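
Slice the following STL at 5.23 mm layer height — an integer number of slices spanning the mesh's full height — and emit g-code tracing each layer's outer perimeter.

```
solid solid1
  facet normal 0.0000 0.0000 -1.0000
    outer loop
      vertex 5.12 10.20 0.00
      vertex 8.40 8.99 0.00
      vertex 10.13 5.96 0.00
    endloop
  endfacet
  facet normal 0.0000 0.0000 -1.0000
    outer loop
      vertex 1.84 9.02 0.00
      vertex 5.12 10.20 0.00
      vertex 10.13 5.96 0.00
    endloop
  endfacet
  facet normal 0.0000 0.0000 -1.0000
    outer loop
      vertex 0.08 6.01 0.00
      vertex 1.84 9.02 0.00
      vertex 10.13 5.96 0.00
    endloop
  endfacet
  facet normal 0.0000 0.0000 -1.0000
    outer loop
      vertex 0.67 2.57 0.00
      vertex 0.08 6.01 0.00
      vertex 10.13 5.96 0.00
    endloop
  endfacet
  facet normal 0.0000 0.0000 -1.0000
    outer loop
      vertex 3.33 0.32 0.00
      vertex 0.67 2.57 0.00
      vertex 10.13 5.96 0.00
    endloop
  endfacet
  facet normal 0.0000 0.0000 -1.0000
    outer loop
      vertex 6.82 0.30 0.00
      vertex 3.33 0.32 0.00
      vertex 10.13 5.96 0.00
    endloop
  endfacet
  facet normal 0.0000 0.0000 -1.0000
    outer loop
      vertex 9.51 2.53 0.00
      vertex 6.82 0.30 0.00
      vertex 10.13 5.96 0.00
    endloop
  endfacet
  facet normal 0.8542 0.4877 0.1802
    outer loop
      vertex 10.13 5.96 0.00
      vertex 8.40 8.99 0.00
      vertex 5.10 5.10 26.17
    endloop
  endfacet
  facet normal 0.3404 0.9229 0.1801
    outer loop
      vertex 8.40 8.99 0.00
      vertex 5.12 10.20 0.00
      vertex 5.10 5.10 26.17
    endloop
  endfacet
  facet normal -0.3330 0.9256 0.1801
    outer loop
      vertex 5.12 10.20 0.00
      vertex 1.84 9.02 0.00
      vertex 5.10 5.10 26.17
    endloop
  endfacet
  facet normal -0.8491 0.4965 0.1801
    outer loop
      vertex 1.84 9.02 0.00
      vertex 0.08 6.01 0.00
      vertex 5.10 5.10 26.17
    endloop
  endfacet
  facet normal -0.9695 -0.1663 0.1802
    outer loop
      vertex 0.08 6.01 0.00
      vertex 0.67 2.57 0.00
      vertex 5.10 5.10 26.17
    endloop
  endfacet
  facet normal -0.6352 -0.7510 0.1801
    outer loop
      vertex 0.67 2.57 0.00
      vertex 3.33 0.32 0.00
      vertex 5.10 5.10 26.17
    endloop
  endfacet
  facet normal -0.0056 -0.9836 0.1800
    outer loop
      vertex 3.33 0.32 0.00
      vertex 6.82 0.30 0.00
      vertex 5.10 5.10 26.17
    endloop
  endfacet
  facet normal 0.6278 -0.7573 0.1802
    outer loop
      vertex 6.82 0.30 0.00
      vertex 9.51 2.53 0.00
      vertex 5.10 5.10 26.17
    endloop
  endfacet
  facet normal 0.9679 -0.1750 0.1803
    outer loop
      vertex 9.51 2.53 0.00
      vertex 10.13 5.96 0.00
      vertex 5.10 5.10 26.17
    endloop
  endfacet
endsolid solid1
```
; perimeter-only toolpath
G21 ; units = mm
G90 ; absolute positioning
G28 ; home
; layer 1
G0 Z5.23
G0 X9.12 Y5.79
G1 X7.74 Y8.21
G1 X5.12 Y9.18
G1 X2.49 Y8.24
G1 X1.08 Y5.83
G1 X1.56 Y3.08
G1 X3.68 Y1.28
G1 X6.48 Y1.26
G1 X8.63 Y3.04
G1 X9.12 Y5.79
; layer 2
G0 Z10.47
G0 X8.12 Y5.62
G1 X7.08 Y7.43
G1 X5.11 Y8.16
G1 X3.14 Y7.45
G1 X2.09 Y5.65
G1 X2.44 Y3.58
G1 X4.04 Y2.23
G1 X6.13 Y2.22
G1 X7.75 Y3.56
G1 X8.12 Y5.62
; layer 3
G0 Z15.70
G0 X7.11 Y5.44
G1 X6.42 Y6.66
G1 X5.11 Y7.14
G1 X3.80 Y6.67
G1 X3.09 Y5.46
G1 X3.33 Y4.09
G1 X4.39 Y3.19
G1 X5.79 Y3.18
G1 X6.86 Y4.07
G1 X7.11 Y5.44
; layer 4
G0 Z20.94
G0 X6.11 Y5.27
G1 X5.76 Y5.88
G1 X5.10 Y6.12
G1 X4.45 Y5.88
G1 X4.10 Y5.28
G1 X4.21 Y4.59
G1 X4.75 Y4.14
G1 X5.44 Y4.14
G1 X5.98 Y4.59
G1 X6.11 Y5.27
M2 ; end

The solid is a regular 9-sided pyramid, base circumscribed radius ≈ 5.1 mm, apex at z ≈ 26.2 mm. Slicing at Δz = 5.23 mm — 5 equal slices spanning the solid's height, so layer i sits at z = i·h/5 — gives 4 non-empty perimeters. Each is a 9-segment closed polygon; G0 lifts to the layer z and rapids to the start vertex, then G1 traces the edges. The cross-section shrinks linearly with z (the slice at the apex is degenerate and omitted).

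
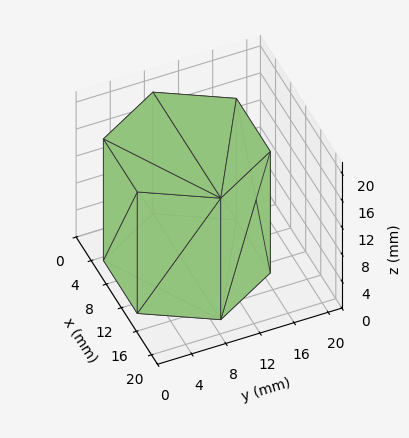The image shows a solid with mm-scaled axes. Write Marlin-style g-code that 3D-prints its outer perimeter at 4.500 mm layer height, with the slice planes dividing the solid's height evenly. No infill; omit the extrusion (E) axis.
Reading the render: the shape is a regular 6-sided prism (a cylinder approximated with 6 flat sides), circumscribed radius ≈ 9 mm, height ≈ 18 mm (dimensions read to the nearest mm from the axis ticks). For the g-code, the solid's height is divided into equal slices at the stated Δz and each level perimeter traced with G1 moves after a G0 lift.

; perimeter-only toolpath
G21 ; units = mm
G90 ; absolute positioning
G28 ; home
; layer 1
G0 Z4.500
G0 X18.000 Y9.000
G1 X13.500 Y16.794
G1 X4.500 Y16.794
G1 X0.000 Y9.000
G1 X4.500 Y1.206
G1 X13.500 Y1.206
G1 X18.000 Y9.000
; layer 2
G0 Z9.000
G0 X18.000 Y9.000
G1 X13.500 Y16.794
G1 X4.500 Y16.794
G1 X0.000 Y9.000
G1 X4.500 Y1.206
G1 X13.500 Y1.206
G1 X18.000 Y9.000
; layer 3
G0 Z13.500
G0 X18.000 Y9.000
G1 X13.500 Y16.794
G1 X4.500 Y16.794
G1 X0.000 Y9.000
G1 X4.500 Y1.206
G1 X13.500 Y1.206
G1 X18.000 Y9.000
; layer 4
G0 Z18.000
G0 X18.000 Y9.000
G1 X13.500 Y16.794
G1 X4.500 Y16.794
G1 X0.000 Y9.000
G1 X4.500 Y1.206
G1 X13.500 Y1.206
G1 X18.000 Y9.000
M2 ; end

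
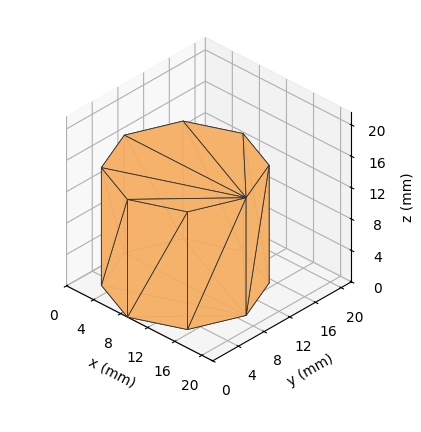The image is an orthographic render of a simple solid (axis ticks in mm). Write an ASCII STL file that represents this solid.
Reading the render: the shape is a regular 8-sided prism (a cylinder approximated with 8 flat sides), circumscribed radius ≈ 9 mm, height ≈ 15 mm (dimensions read to the nearest mm from the axis ticks). For the STL, each face is triangulated and given an outward normal.

solid part
  facet normal 0.0000 0.0000 -1.0000
    outer loop
      vertex 9.00 18.00 0.00
      vertex 15.36 15.36 0.00
      vertex 18.00 9.00 0.00
    endloop
  endfacet
  facet normal 0.0000 0.0000 -1.0000
    outer loop
      vertex 2.64 15.36 0.00
      vertex 9.00 18.00 0.00
      vertex 18.00 9.00 0.00
    endloop
  endfacet
  facet normal 0.0000 0.0000 -1.0000
    outer loop
      vertex 0.00 9.00 0.00
      vertex 2.64 15.36 0.00
      vertex 18.00 9.00 0.00
    endloop
  endfacet
  facet normal 0.0000 0.0000 -1.0000
    outer loop
      vertex 2.64 2.64 0.00
      vertex 0.00 9.00 0.00
      vertex 18.00 9.00 0.00
    endloop
  endfacet
  facet normal 0.0000 0.0000 -1.0000
    outer loop
      vertex 9.00 0.00 0.00
      vertex 2.64 2.64 0.00
      vertex 18.00 9.00 0.00
    endloop
  endfacet
  facet normal 0.0000 0.0000 -1.0000
    outer loop
      vertex 15.36 2.64 0.00
      vertex 9.00 0.00 0.00
      vertex 18.00 9.00 0.00
    endloop
  endfacet
  facet normal 0.0000 0.0000 1.0000
    outer loop
      vertex 18.00 9.00 15.00
      vertex 15.36 15.36 15.00
      vertex 9.00 18.00 15.00
    endloop
  endfacet
  facet normal 0.0000 0.0000 1.0000
    outer loop
      vertex 18.00 9.00 15.00
      vertex 9.00 18.00 15.00
      vertex 2.64 15.36 15.00
    endloop
  endfacet
  facet normal 0.0000 0.0000 1.0000
    outer loop
      vertex 18.00 9.00 15.00
      vertex 2.64 15.36 15.00
      vertex 0.00 9.00 15.00
    endloop
  endfacet
  facet normal 0.0000 0.0000 1.0000
    outer loop
      vertex 18.00 9.00 15.00
      vertex 0.00 9.00 15.00
      vertex 2.64 2.64 15.00
    endloop
  endfacet
  facet normal 0.0000 0.0000 1.0000
    outer loop
      vertex 18.00 9.00 15.00
      vertex 2.64 2.64 15.00
      vertex 9.00 0.00 15.00
    endloop
  endfacet
  facet normal 0.0000 0.0000 1.0000
    outer loop
      vertex 18.00 9.00 15.00
      vertex 9.00 0.00 15.00
      vertex 15.36 2.64 15.00
    endloop
  endfacet
  facet normal 0.9236 0.3834 0.0000
    outer loop
      vertex 18.00 9.00 0.00
      vertex 15.36 15.36 0.00
      vertex 15.36 15.36 15.00
    endloop
  endfacet
  facet normal 0.9236 0.3834 0.0000
    outer loop
      vertex 18.00 9.00 0.00
      vertex 15.36 15.36 15.00
      vertex 18.00 9.00 15.00
    endloop
  endfacet
  facet normal 0.3834 0.9236 0.0000
    outer loop
      vertex 15.36 15.36 0.00
      vertex 9.00 18.00 0.00
      vertex 9.00 18.00 15.00
    endloop
  endfacet
  facet normal 0.3834 0.9236 0.0000
    outer loop
      vertex 15.36 15.36 0.00
      vertex 9.00 18.00 15.00
      vertex 15.36 15.36 15.00
    endloop
  endfacet
  facet normal -0.3834 0.9236 0.0000
    outer loop
      vertex 9.00 18.00 0.00
      vertex 2.64 15.36 0.00
      vertex 2.64 15.36 15.00
    endloop
  endfacet
  facet normal -0.3834 0.9236 0.0000
    outer loop
      vertex 9.00 18.00 0.00
      vertex 2.64 15.36 15.00
      vertex 9.00 18.00 15.00
    endloop
  endfacet
  facet normal -0.9236 0.3834 0.0000
    outer loop
      vertex 2.64 15.36 0.00
      vertex 0.00 9.00 0.00
      vertex 0.00 9.00 15.00
    endloop
  endfacet
  facet normal -0.9236 0.3834 0.0000
    outer loop
      vertex 2.64 15.36 0.00
      vertex 0.00 9.00 15.00
      vertex 2.64 15.36 15.00
    endloop
  endfacet
  facet normal -0.9236 -0.3834 0.0000
    outer loop
      vertex 0.00 9.00 0.00
      vertex 2.64 2.64 0.00
      vertex 2.64 2.64 15.00
    endloop
  endfacet
  facet normal -0.9236 -0.3834 0.0000
    outer loop
      vertex 0.00 9.00 0.00
      vertex 2.64 2.64 15.00
      vertex 0.00 9.00 15.00
    endloop
  endfacet
  facet normal -0.3834 -0.9236 0.0000
    outer loop
      vertex 2.64 2.64 0.00
      vertex 9.00 0.00 0.00
      vertex 9.00 0.00 15.00
    endloop
  endfacet
  facet normal -0.3834 -0.9236 0.0000
    outer loop
      vertex 2.64 2.64 0.00
      vertex 9.00 0.00 15.00
      vertex 2.64 2.64 15.00
    endloop
  endfacet
  facet normal 0.3834 -0.9236 0.0000
    outer loop
      vertex 9.00 0.00 0.00
      vertex 15.36 2.64 0.00
      vertex 15.36 2.64 15.00
    endloop
  endfacet
  facet normal 0.3834 -0.9236 0.0000
    outer loop
      vertex 9.00 0.00 0.00
      vertex 15.36 2.64 15.00
      vertex 9.00 0.00 15.00
    endloop
  endfacet
  facet normal 0.9236 -0.3834 0.0000
    outer loop
      vertex 15.36 2.64 0.00
      vertex 18.00 9.00 0.00
      vertex 18.00 9.00 15.00
    endloop
  endfacet
  facet normal 0.9236 -0.3834 0.0000
    outer loop
      vertex 15.36 2.64 0.00
      vertex 18.00 9.00 15.00
      vertex 15.36 2.64 15.00
    endloop
  endfacet
endsolid part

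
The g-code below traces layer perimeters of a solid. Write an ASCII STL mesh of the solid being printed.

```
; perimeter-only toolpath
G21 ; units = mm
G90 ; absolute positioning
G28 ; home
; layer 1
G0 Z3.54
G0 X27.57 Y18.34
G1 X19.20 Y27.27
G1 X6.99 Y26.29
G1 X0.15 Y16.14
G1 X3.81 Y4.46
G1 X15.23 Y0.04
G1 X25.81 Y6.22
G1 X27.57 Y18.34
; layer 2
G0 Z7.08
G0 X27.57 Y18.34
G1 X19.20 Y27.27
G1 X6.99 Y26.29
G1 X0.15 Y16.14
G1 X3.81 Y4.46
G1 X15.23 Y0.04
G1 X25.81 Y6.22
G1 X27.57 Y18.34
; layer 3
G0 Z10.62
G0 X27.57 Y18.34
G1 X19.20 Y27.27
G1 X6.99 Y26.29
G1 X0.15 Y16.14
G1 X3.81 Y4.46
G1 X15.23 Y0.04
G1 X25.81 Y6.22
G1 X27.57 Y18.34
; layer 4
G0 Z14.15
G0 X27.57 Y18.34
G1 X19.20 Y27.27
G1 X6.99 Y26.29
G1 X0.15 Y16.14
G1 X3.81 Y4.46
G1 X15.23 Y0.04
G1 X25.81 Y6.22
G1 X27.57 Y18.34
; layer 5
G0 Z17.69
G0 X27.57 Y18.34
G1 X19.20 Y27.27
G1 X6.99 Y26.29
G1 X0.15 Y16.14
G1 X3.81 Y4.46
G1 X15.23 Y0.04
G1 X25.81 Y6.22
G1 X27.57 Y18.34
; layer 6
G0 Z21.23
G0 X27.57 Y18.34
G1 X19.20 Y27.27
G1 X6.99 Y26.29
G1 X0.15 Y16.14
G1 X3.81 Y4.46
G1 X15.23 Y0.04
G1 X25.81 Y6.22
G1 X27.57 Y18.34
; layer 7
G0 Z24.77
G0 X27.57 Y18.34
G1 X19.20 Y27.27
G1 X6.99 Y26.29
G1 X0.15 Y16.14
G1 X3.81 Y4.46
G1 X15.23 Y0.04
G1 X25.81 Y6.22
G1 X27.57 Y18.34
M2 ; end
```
solid part
  facet normal 0.0000 0.0000 -1.0000
    outer loop
      vertex 6.99 26.29 0.00
      vertex 19.20 27.27 0.00
      vertex 27.57 18.34 0.00
    endloop
  endfacet
  facet normal 0.0000 0.0000 -1.0000
    outer loop
      vertex 0.15 16.14 0.00
      vertex 6.99 26.29 0.00
      vertex 27.57 18.34 0.00
    endloop
  endfacet
  facet normal 0.0000 0.0000 -1.0000
    outer loop
      vertex 3.81 4.46 0.00
      vertex 0.15 16.14 0.00
      vertex 27.57 18.34 0.00
    endloop
  endfacet
  facet normal 0.0000 0.0000 -1.0000
    outer loop
      vertex 15.23 0.04 0.00
      vertex 3.81 4.46 0.00
      vertex 27.57 18.34 0.00
    endloop
  endfacet
  facet normal 0.0000 0.0000 -1.0000
    outer loop
      vertex 25.81 6.22 0.00
      vertex 15.23 0.04 0.00
      vertex 27.57 18.34 0.00
    endloop
  endfacet
  facet normal 0.0000 0.0000 1.0000
    outer loop
      vertex 27.57 18.34 24.77
      vertex 19.20 27.27 24.77
      vertex 6.99 26.29 24.77
    endloop
  endfacet
  facet normal 0.0000 0.0000 1.0000
    outer loop
      vertex 27.57 18.34 24.77
      vertex 6.99 26.29 24.77
      vertex 0.15 16.14 24.77
    endloop
  endfacet
  facet normal 0.0000 0.0000 1.0000
    outer loop
      vertex 27.57 18.34 24.77
      vertex 0.15 16.14 24.77
      vertex 3.81 4.46 24.77
    endloop
  endfacet
  facet normal 0.0000 0.0000 1.0000
    outer loop
      vertex 27.57 18.34 24.77
      vertex 3.81 4.46 24.77
      vertex 15.23 0.04 24.77
    endloop
  endfacet
  facet normal 0.0000 0.0000 1.0000
    outer loop
      vertex 27.57 18.34 24.77
      vertex 15.23 0.04 24.77
      vertex 25.81 6.22 24.77
    endloop
  endfacet
  facet normal 0.7296 0.6839 0.0000
    outer loop
      vertex 27.57 18.34 0.00
      vertex 19.20 27.27 0.00
      vertex 19.20 27.27 24.77
    endloop
  endfacet
  facet normal 0.7296 0.6839 0.0000
    outer loop
      vertex 27.57 18.34 0.00
      vertex 19.20 27.27 24.77
      vertex 27.57 18.34 24.77
    endloop
  endfacet
  facet normal -0.0800 0.9968 0.0000
    outer loop
      vertex 19.20 27.27 0.00
      vertex 6.99 26.29 0.00
      vertex 6.99 26.29 24.77
    endloop
  endfacet
  facet normal -0.0800 0.9968 0.0000
    outer loop
      vertex 19.20 27.27 0.00
      vertex 6.99 26.29 24.77
      vertex 19.20 27.27 24.77
    endloop
  endfacet
  facet normal -0.8293 0.5588 0.0000
    outer loop
      vertex 6.99 26.29 0.00
      vertex 0.15 16.14 0.00
      vertex 0.15 16.14 24.77
    endloop
  endfacet
  facet normal -0.8293 0.5588 0.0000
    outer loop
      vertex 6.99 26.29 0.00
      vertex 0.15 16.14 24.77
      vertex 6.99 26.29 24.77
    endloop
  endfacet
  facet normal -0.9542 -0.2990 0.0000
    outer loop
      vertex 0.15 16.14 0.00
      vertex 3.81 4.46 0.00
      vertex 3.81 4.46 24.77
    endloop
  endfacet
  facet normal -0.9542 -0.2990 0.0000
    outer loop
      vertex 0.15 16.14 0.00
      vertex 3.81 4.46 24.77
      vertex 0.15 16.14 24.77
    endloop
  endfacet
  facet normal -0.3609 -0.9326 0.0000
    outer loop
      vertex 3.81 4.46 0.00
      vertex 15.23 0.04 0.00
      vertex 15.23 0.04 24.77
    endloop
  endfacet
  facet normal -0.3609 -0.9326 0.0000
    outer loop
      vertex 3.81 4.46 0.00
      vertex 15.23 0.04 24.77
      vertex 3.81 4.46 24.77
    endloop
  endfacet
  facet normal 0.5044 -0.8635 0.0000
    outer loop
      vertex 15.23 0.04 0.00
      vertex 25.81 6.22 0.00
      vertex 25.81 6.22 24.77
    endloop
  endfacet
  facet normal 0.5044 -0.8635 0.0000
    outer loop
      vertex 15.23 0.04 0.00
      vertex 25.81 6.22 24.77
      vertex 15.23 0.04 24.77
    endloop
  endfacet
  facet normal 0.9896 -0.1437 0.0000
    outer loop
      vertex 25.81 6.22 0.00
      vertex 27.57 18.34 0.00
      vertex 27.57 18.34 24.77
    endloop
  endfacet
  facet normal 0.9896 -0.1437 0.0000
    outer loop
      vertex 25.81 6.22 0.00
      vertex 27.57 18.34 24.77
      vertex 25.81 6.22 24.77
    endloop
  endfacet
endsolid part

The G0 Z moves step by Δz≈3.54 mm. Every layer's G1 loop is the same polygon, so the solid is a straight extrusion of it from z=0 to z≈24.8. Closing with flat bottom and top caps and triangulating gives 24 facets — a regular 7-sided prism (a cylinder approximated with 7 flat sides), circumscribed radius ≈ 14.1 mm, height ≈ 24.8 mm.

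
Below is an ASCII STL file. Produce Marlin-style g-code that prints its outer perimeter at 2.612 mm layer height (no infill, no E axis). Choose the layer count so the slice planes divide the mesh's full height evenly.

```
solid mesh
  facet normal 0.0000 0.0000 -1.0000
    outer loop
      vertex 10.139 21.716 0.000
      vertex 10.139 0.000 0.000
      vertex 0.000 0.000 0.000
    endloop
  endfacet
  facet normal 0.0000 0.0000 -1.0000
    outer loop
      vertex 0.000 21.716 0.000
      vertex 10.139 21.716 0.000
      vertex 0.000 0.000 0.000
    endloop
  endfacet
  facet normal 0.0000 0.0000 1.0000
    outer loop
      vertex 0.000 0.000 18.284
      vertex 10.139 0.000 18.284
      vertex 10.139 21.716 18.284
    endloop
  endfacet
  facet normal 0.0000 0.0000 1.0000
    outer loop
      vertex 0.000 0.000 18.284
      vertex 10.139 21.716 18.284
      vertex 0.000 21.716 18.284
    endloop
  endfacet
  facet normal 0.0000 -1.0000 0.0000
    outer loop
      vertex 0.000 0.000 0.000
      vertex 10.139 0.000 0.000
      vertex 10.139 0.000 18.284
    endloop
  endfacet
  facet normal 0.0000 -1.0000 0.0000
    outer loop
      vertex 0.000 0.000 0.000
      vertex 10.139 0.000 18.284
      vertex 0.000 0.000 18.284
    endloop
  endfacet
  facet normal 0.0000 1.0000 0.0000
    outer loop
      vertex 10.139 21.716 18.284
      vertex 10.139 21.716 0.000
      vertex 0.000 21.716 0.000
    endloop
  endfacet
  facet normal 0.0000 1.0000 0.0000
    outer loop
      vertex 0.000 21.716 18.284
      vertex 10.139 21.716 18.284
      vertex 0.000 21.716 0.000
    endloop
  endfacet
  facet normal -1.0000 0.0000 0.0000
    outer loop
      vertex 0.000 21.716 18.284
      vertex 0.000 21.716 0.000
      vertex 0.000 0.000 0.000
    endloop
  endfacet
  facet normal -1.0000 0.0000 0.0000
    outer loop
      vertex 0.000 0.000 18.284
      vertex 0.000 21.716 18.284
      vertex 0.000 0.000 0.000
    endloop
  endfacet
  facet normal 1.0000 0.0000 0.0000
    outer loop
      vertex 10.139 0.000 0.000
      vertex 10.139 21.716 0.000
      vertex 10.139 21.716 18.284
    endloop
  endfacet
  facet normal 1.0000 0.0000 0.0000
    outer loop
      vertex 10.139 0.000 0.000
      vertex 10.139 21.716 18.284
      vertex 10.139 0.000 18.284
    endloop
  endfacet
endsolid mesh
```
; perimeter-only toolpath
G21 ; units = mm
G90 ; absolute positioning
G28 ; home
; layer 1
G0 Z2.612
G0 X0.000 Y0.000
G1 X10.139 Y0.000
G1 X10.139 Y21.716
G1 X0.000 Y21.716
G1 X0.000 Y0.000
; layer 2
G0 Z5.224
G0 X0.000 Y0.000
G1 X10.139 Y0.000
G1 X10.139 Y21.716
G1 X0.000 Y21.716
G1 X0.000 Y0.000
; layer 3
G0 Z7.836
G0 X0.000 Y0.000
G1 X10.139 Y0.000
G1 X10.139 Y21.716
G1 X0.000 Y21.716
G1 X0.000 Y0.000
; layer 4
G0 Z10.448
G0 X0.000 Y0.000
G1 X10.139 Y0.000
G1 X10.139 Y21.716
G1 X0.000 Y21.716
G1 X0.000 Y0.000
; layer 5
G0 Z13.060
G0 X0.000 Y0.000
G1 X10.139 Y0.000
G1 X10.139 Y21.716
G1 X0.000 Y21.716
G1 X0.000 Y0.000
; layer 6
G0 Z15.672
G0 X0.000 Y0.000
G1 X10.139 Y0.000
G1 X10.139 Y21.716
G1 X0.000 Y21.716
G1 X0.000 Y0.000
; layer 7
G0 Z18.284
G0 X0.000 Y0.000
G1 X10.139 Y0.000
G1 X10.139 Y21.716
G1 X0.000 Y21.716
G1 X0.000 Y0.000
M2 ; end

The solid is a rectangular box, roughly 10.1 × 21.7 mm footprint and 18.3 mm tall. Slicing at Δz = 2.612 mm — 7 equal slices spanning the solid's height, so layer i sits at z = i·h/7 — gives 7 non-empty perimeters. Each is a 4-segment closed polygon; G0 lifts to the layer z and rapids to the start vertex, then G1 traces the edges.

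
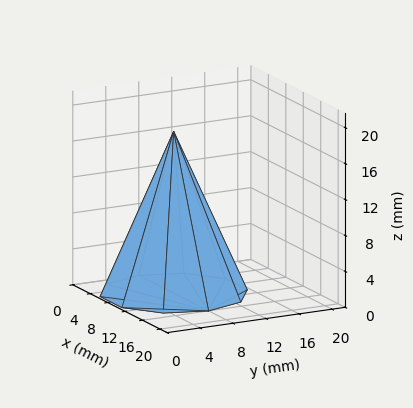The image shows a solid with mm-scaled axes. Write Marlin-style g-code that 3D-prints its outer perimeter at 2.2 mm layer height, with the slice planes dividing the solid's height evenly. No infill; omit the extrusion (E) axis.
Reading the render: the shape is a regular 10-sided pyramid, base circumscribed radius ≈ 8 mm, apex at z ≈ 18 mm (dimensions read to the nearest mm from the axis ticks). For the g-code, the solid's height is divided into equal slices at the stated Δz and each level perimeter traced with G1 moves after a G0 lift.

; perimeter-only toolpath
G21 ; units = mm
G90 ; absolute positioning
G28 ; home
; layer 1
G0 Z2.2
G0 X15.0 Y8.0
G1 X13.7 Y12.1
G1 X10.2 Y14.7
G1 X5.8 Y14.7
G1 X2.3 Y12.1
G1 X1.0 Y8.0
G1 X2.3 Y3.9
G1 X5.8 Y1.4
G1 X10.2 Y1.4
G1 X13.7 Y3.9
G1 X15.0 Y8.0
; layer 2
G0 Z4.5
G0 X14.0 Y8.0
G1 X12.9 Y11.5
G1 X9.9 Y13.7
G1 X6.1 Y13.7
G1 X3.1 Y11.5
G1 X2.0 Y8.0
G1 X3.1 Y4.5
G1 X6.1 Y2.3
G1 X9.9 Y2.3
G1 X12.9 Y4.5
G1 X14.0 Y8.0
; layer 3
G0 Z6.8
G0 X13.0 Y8.0
G1 X12.1 Y10.9
G1 X9.6 Y12.8
G1 X6.4 Y12.8
G1 X3.9 Y10.9
G1 X3.0 Y8.0
G1 X3.9 Y5.1
G1 X6.4 Y3.2
G1 X9.6 Y3.2
G1 X12.1 Y5.1
G1 X13.0 Y8.0
; layer 4
G0 Z9.0
G0 X12.0 Y8.0
G1 X11.2 Y10.3
G1 X9.2 Y11.8
G1 X6.8 Y11.8
G1 X4.8 Y10.3
G1 X4.0 Y8.0
G1 X4.8 Y5.7
G1 X6.8 Y4.2
G1 X9.2 Y4.2
G1 X11.2 Y5.7
G1 X12.0 Y8.0
; layer 5
G0 Z11.2
G0 X11.0 Y8.0
G1 X10.4 Y9.8
G1 X8.9 Y10.8
G1 X7.1 Y10.8
G1 X5.6 Y9.8
G1 X5.0 Y8.0
G1 X5.6 Y6.2
G1 X7.1 Y5.2
G1 X8.9 Y5.2
G1 X10.4 Y6.2
G1 X11.0 Y8.0
; layer 6
G0 Z13.5
G0 X10.0 Y8.0
G1 X9.6 Y9.2
G1 X8.6 Y9.9
G1 X7.4 Y9.9
G1 X6.4 Y9.2
G1 X6.0 Y8.0
G1 X6.4 Y6.8
G1 X7.4 Y6.1
G1 X8.6 Y6.1
G1 X9.6 Y6.8
G1 X10.0 Y8.0
; layer 7
G0 Z15.8
G0 X9.0 Y8.0
G1 X8.8 Y8.6
G1 X8.3 Y8.9
G1 X7.7 Y8.9
G1 X7.2 Y8.6
G1 X7.0 Y8.0
G1 X7.2 Y7.4
G1 X7.7 Y7.0
G1 X8.3 Y7.0
G1 X8.8 Y7.4
G1 X9.0 Y8.0
M2 ; end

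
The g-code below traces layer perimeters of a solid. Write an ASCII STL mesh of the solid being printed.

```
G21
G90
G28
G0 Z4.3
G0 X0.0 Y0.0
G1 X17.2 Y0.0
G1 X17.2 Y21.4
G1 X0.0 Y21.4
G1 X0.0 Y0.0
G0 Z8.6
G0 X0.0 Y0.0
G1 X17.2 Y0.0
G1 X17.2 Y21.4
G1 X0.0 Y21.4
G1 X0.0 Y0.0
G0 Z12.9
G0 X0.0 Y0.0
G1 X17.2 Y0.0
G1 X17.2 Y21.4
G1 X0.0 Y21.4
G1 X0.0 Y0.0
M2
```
solid part
  facet normal 0.0000 0.0000 -1.0000
    outer loop
      vertex 17.2 21.4 0.0
      vertex 17.2 0.0 0.0
      vertex 0.0 0.0 0.0
    endloop
  endfacet
  facet normal 0.0000 0.0000 -1.0000
    outer loop
      vertex 0.0 21.4 0.0
      vertex 17.2 21.4 0.0
      vertex 0.0 0.0 0.0
    endloop
  endfacet
  facet normal 0.0000 0.0000 1.0000
    outer loop
      vertex 0.0 0.0 12.9
      vertex 17.2 0.0 12.9
      vertex 17.2 21.4 12.9
    endloop
  endfacet
  facet normal 0.0000 0.0000 1.0000
    outer loop
      vertex 0.0 0.0 12.9
      vertex 17.2 21.4 12.9
      vertex 0.0 21.4 12.9
    endloop
  endfacet
  facet normal 0.0000 -1.0000 0.0000
    outer loop
      vertex 0.0 0.0 0.0
      vertex 17.2 0.0 0.0
      vertex 17.2 0.0 12.9
    endloop
  endfacet
  facet normal 0.0000 -1.0000 0.0000
    outer loop
      vertex 0.0 0.0 0.0
      vertex 17.2 0.0 12.9
      vertex 0.0 0.0 12.9
    endloop
  endfacet
  facet normal 0.0000 1.0000 0.0000
    outer loop
      vertex 17.2 21.4 12.9
      vertex 17.2 21.4 0.0
      vertex 0.0 21.4 0.0
    endloop
  endfacet
  facet normal 0.0000 1.0000 0.0000
    outer loop
      vertex 0.0 21.4 12.9
      vertex 17.2 21.4 12.9
      vertex 0.0 21.4 0.0
    endloop
  endfacet
  facet normal -1.0000 0.0000 0.0000
    outer loop
      vertex 0.0 21.4 12.9
      vertex 0.0 21.4 0.0
      vertex 0.0 0.0 0.0
    endloop
  endfacet
  facet normal -1.0000 0.0000 0.0000
    outer loop
      vertex 0.0 0.0 12.9
      vertex 0.0 21.4 12.9
      vertex 0.0 0.0 0.0
    endloop
  endfacet
  facet normal 1.0000 0.0000 0.0000
    outer loop
      vertex 17.2 0.0 0.0
      vertex 17.2 21.4 0.0
      vertex 17.2 21.4 12.9
    endloop
  endfacet
  facet normal 1.0000 0.0000 0.0000
    outer loop
      vertex 17.2 0.0 0.0
      vertex 17.2 21.4 12.9
      vertex 17.2 0.0 12.9
    endloop
  endfacet
endsolid part

The G0 Z moves step by Δz≈4.3 mm. Every layer's G1 loop is the same polygon, so the solid is a straight extrusion of it from z=0 to z≈12.9. Closing with flat bottom and top caps and triangulating gives 12 facets — a rectangular box, roughly 17.2 × 21.4 mm footprint and 12.9 mm tall.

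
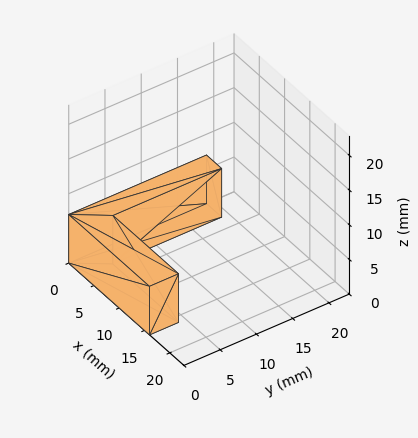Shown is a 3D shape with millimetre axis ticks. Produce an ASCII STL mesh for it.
Reading the render: the shape is an L-shaped prism: outer 16 × 19 mm, arm thicknesses ≈ 4 mm (horizontal) and 3 mm (vertical), extruded 7 mm in z (dimensions read to the nearest mm from the axis ticks). For the STL, each face is triangulated and given an outward normal.

solid part
  facet normal 0.0000 0.0000 -1.0000
    outer loop
      vertex 16.0 4.0 0.0
      vertex 16.0 0.0 0.0
      vertex 0.0 0.0 0.0
    endloop
  endfacet
  facet normal 0.0000 0.0000 -1.0000
    outer loop
      vertex 3.0 4.0 0.0
      vertex 16.0 4.0 0.0
      vertex 0.0 0.0 0.0
    endloop
  endfacet
  facet normal 0.0000 0.0000 -1.0000
    outer loop
      vertex 3.0 19.0 0.0
      vertex 3.0 4.0 0.0
      vertex 0.0 0.0 0.0
    endloop
  endfacet
  facet normal 0.0000 0.0000 -1.0000
    outer loop
      vertex 0.0 19.0 0.0
      vertex 3.0 19.0 0.0
      vertex 0.0 0.0 0.0
    endloop
  endfacet
  facet normal 0.0000 0.0000 1.0000
    outer loop
      vertex 0.0 0.0 7.0
      vertex 16.0 0.0 7.0
      vertex 16.0 4.0 7.0
    endloop
  endfacet
  facet normal 0.0000 0.0000 1.0000
    outer loop
      vertex 0.0 0.0 7.0
      vertex 16.0 4.0 7.0
      vertex 3.0 4.0 7.0
    endloop
  endfacet
  facet normal 0.0000 0.0000 1.0000
    outer loop
      vertex 0.0 0.0 7.0
      vertex 3.0 4.0 7.0
      vertex 3.0 19.0 7.0
    endloop
  endfacet
  facet normal 0.0000 0.0000 1.0000
    outer loop
      vertex 0.0 0.0 7.0
      vertex 3.0 19.0 7.0
      vertex 0.0 19.0 7.0
    endloop
  endfacet
  facet normal 0.0000 -1.0000 0.0000
    outer loop
      vertex 0.0 0.0 0.0
      vertex 16.0 0.0 0.0
      vertex 16.0 0.0 7.0
    endloop
  endfacet
  facet normal 0.0000 -1.0000 0.0000
    outer loop
      vertex 0.0 0.0 0.0
      vertex 16.0 0.0 7.0
      vertex 0.0 0.0 7.0
    endloop
  endfacet
  facet normal 1.0000 0.0000 0.0000
    outer loop
      vertex 16.0 0.0 0.0
      vertex 16.0 4.0 0.0
      vertex 16.0 4.0 7.0
    endloop
  endfacet
  facet normal 1.0000 0.0000 0.0000
    outer loop
      vertex 16.0 0.0 0.0
      vertex 16.0 4.0 7.0
      vertex 16.0 0.0 7.0
    endloop
  endfacet
  facet normal 0.0000 1.0000 0.0000
    outer loop
      vertex 16.0 4.0 0.0
      vertex 3.0 4.0 0.0
      vertex 3.0 4.0 7.0
    endloop
  endfacet
  facet normal 0.0000 1.0000 0.0000
    outer loop
      vertex 16.0 4.0 0.0
      vertex 3.0 4.0 7.0
      vertex 16.0 4.0 7.0
    endloop
  endfacet
  facet normal 1.0000 0.0000 0.0000
    outer loop
      vertex 3.0 4.0 0.0
      vertex 3.0 19.0 0.0
      vertex 3.0 19.0 7.0
    endloop
  endfacet
  facet normal 1.0000 0.0000 0.0000
    outer loop
      vertex 3.0 4.0 0.0
      vertex 3.0 19.0 7.0
      vertex 3.0 4.0 7.0
    endloop
  endfacet
  facet normal 0.0000 1.0000 0.0000
    outer loop
      vertex 3.0 19.0 0.0
      vertex 0.0 19.0 0.0
      vertex 0.0 19.0 7.0
    endloop
  endfacet
  facet normal 0.0000 1.0000 0.0000
    outer loop
      vertex 3.0 19.0 0.0
      vertex 0.0 19.0 7.0
      vertex 3.0 19.0 7.0
    endloop
  endfacet
  facet normal -1.0000 0.0000 0.0000
    outer loop
      vertex 0.0 19.0 0.0
      vertex 0.0 0.0 0.0
      vertex 0.0 0.0 7.0
    endloop
  endfacet
  facet normal -1.0000 0.0000 0.0000
    outer loop
      vertex 0.0 19.0 0.0
      vertex 0.0 0.0 7.0
      vertex 0.0 19.0 7.0
    endloop
  endfacet
endsolid part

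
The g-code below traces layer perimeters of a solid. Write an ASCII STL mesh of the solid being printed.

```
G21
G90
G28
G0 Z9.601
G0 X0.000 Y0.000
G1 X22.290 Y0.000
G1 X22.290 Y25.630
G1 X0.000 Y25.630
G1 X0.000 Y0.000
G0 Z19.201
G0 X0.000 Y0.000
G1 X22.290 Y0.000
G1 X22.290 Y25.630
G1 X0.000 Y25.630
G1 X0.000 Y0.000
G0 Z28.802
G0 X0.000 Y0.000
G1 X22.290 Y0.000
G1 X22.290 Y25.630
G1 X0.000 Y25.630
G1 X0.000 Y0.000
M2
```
solid part
  facet normal 0.0000 0.0000 -1.0000
    outer loop
      vertex 22.290 25.630 0.000
      vertex 22.290 0.000 0.000
      vertex 0.000 0.000 0.000
    endloop
  endfacet
  facet normal 0.0000 0.0000 -1.0000
    outer loop
      vertex 0.000 25.630 0.000
      vertex 22.290 25.630 0.000
      vertex 0.000 0.000 0.000
    endloop
  endfacet
  facet normal 0.0000 0.0000 1.0000
    outer loop
      vertex 0.000 0.000 28.802
      vertex 22.290 0.000 28.802
      vertex 22.290 25.630 28.802
    endloop
  endfacet
  facet normal 0.0000 0.0000 1.0000
    outer loop
      vertex 0.000 0.000 28.802
      vertex 22.290 25.630 28.802
      vertex 0.000 25.630 28.802
    endloop
  endfacet
  facet normal 0.0000 -1.0000 0.0000
    outer loop
      vertex 0.000 0.000 0.000
      vertex 22.290 0.000 0.000
      vertex 22.290 0.000 28.802
    endloop
  endfacet
  facet normal 0.0000 -1.0000 0.0000
    outer loop
      vertex 0.000 0.000 0.000
      vertex 22.290 0.000 28.802
      vertex 0.000 0.000 28.802
    endloop
  endfacet
  facet normal 0.0000 1.0000 0.0000
    outer loop
      vertex 22.290 25.630 28.802
      vertex 22.290 25.630 0.000
      vertex 0.000 25.630 0.000
    endloop
  endfacet
  facet normal 0.0000 1.0000 0.0000
    outer loop
      vertex 0.000 25.630 28.802
      vertex 22.290 25.630 28.802
      vertex 0.000 25.630 0.000
    endloop
  endfacet
  facet normal -1.0000 0.0000 0.0000
    outer loop
      vertex 0.000 25.630 28.802
      vertex 0.000 25.630 0.000
      vertex 0.000 0.000 0.000
    endloop
  endfacet
  facet normal -1.0000 0.0000 0.0000
    outer loop
      vertex 0.000 0.000 28.802
      vertex 0.000 25.630 28.802
      vertex 0.000 0.000 0.000
    endloop
  endfacet
  facet normal 1.0000 0.0000 0.0000
    outer loop
      vertex 22.290 0.000 0.000
      vertex 22.290 25.630 0.000
      vertex 22.290 25.630 28.802
    endloop
  endfacet
  facet normal 1.0000 0.0000 0.0000
    outer loop
      vertex 22.290 0.000 0.000
      vertex 22.290 25.630 28.802
      vertex 22.290 0.000 28.802
    endloop
  endfacet
endsolid part

The G0 Z moves step by Δz≈9.601 mm. Every layer's G1 loop is the same polygon, so the solid is a straight extrusion of it from z=0 to z≈28.8. Closing with flat bottom and top caps and triangulating gives 12 facets — a rectangular box, roughly 22.3 × 25.6 mm footprint and 28.8 mm tall.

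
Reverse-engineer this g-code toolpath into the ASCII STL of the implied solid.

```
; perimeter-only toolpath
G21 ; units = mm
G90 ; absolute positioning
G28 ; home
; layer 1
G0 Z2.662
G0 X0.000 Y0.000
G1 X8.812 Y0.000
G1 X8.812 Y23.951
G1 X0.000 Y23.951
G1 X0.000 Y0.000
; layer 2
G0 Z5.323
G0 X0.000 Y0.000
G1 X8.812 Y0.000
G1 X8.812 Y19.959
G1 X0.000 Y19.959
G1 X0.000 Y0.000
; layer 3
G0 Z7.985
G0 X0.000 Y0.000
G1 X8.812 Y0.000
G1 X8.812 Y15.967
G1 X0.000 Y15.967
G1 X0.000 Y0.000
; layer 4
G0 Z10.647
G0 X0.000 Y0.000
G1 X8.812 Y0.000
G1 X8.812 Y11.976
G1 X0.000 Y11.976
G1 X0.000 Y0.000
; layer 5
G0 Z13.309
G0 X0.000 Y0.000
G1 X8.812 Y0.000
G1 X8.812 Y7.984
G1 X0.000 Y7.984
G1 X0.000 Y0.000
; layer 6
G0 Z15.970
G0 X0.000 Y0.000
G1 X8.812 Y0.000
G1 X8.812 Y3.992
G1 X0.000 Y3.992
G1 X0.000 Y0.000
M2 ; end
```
solid part
  facet normal 0.0000 0.0000 -1.0000
    outer loop
      vertex 8.812 27.943 0.000
      vertex 8.812 0.000 0.000
      vertex 0.000 0.000 0.000
    endloop
  endfacet
  facet normal 0.0000 0.0000 -1.0000
    outer loop
      vertex 0.000 27.943 0.000
      vertex 8.812 27.943 0.000
      vertex 0.000 0.000 0.000
    endloop
  endfacet
  facet normal 0.0000 -1.0000 0.0000
    outer loop
      vertex 0.000 0.000 0.000
      vertex 8.812 0.000 0.000
      vertex 8.812 0.000 18.632
    endloop
  endfacet
  facet normal 0.0000 -1.0000 0.0000
    outer loop
      vertex 0.000 0.000 0.000
      vertex 8.812 0.000 18.632
      vertex 0.000 0.000 18.632
    endloop
  endfacet
  facet normal 0.0000 0.5548 0.8320
    outer loop
      vertex 0.000 0.000 18.632
      vertex 8.812 0.000 18.632
      vertex 8.812 27.943 0.000
    endloop
  endfacet
  facet normal 0.0000 0.5548 0.8320
    outer loop
      vertex 0.000 0.000 18.632
      vertex 8.812 27.943 0.000
      vertex 0.000 27.943 0.000
    endloop
  endfacet
  facet normal -1.0000 0.0000 0.0000
    outer loop
      vertex 0.000 0.000 18.632
      vertex 0.000 27.943 0.000
      vertex 0.000 0.000 0.000
    endloop
  endfacet
  facet normal 1.0000 0.0000 0.0000
    outer loop
      vertex 8.812 0.000 0.000
      vertex 8.812 27.943 0.000
      vertex 8.812 0.000 18.632
    endloop
  endfacet
endsolid part

The G0 Z moves step by Δz≈2.662 mm. The G1 loops shrink linearly with z, so the solid tapers from its base footprint up to z≈18.6. Closing with a flat bottom cap and the tapered top and triangulating gives 8 facets — a wedge (ramp): 8.81 × 27.9 mm base, rising to 18.6 mm along the y=0 edge and sloping linearly to z=0 at y=27.9.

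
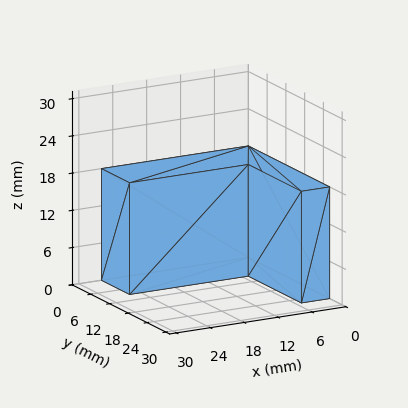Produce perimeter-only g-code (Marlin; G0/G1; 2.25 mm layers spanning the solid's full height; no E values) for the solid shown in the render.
Reading the render: the shape is an L-shaped prism: outer 26 × 26 mm, arm thicknesses ≈ 9 mm (horizontal) and 5 mm (vertical), extruded 18 mm in z (dimensions read to the nearest mm from the axis ticks). For the g-code, the solid's height is divided into equal slices at the stated Δz and each level perimeter traced with G1 moves after a G0 lift.

; perimeter-only toolpath
G21 ; units = mm
G90 ; absolute positioning
G28 ; home
; layer 1
G0 Z2.25
G0 X0.00 Y0.00
G1 X26.00 Y0.00
G1 X26.00 Y9.00
G1 X5.00 Y9.00
G1 X5.00 Y26.00
G1 X0.00 Y26.00
G1 X0.00 Y0.00
; layer 2
G0 Z4.50
G0 X0.00 Y0.00
G1 X26.00 Y0.00
G1 X26.00 Y9.00
G1 X5.00 Y9.00
G1 X5.00 Y26.00
G1 X0.00 Y26.00
G1 X0.00 Y0.00
; layer 3
G0 Z6.75
G0 X0.00 Y0.00
G1 X26.00 Y0.00
G1 X26.00 Y9.00
G1 X5.00 Y9.00
G1 X5.00 Y26.00
G1 X0.00 Y26.00
G1 X0.00 Y0.00
; layer 4
G0 Z9.00
G0 X0.00 Y0.00
G1 X26.00 Y0.00
G1 X26.00 Y9.00
G1 X5.00 Y9.00
G1 X5.00 Y26.00
G1 X0.00 Y26.00
G1 X0.00 Y0.00
; layer 5
G0 Z11.25
G0 X0.00 Y0.00
G1 X26.00 Y0.00
G1 X26.00 Y9.00
G1 X5.00 Y9.00
G1 X5.00 Y26.00
G1 X0.00 Y26.00
G1 X0.00 Y0.00
; layer 6
G0 Z13.50
G0 X0.00 Y0.00
G1 X26.00 Y0.00
G1 X26.00 Y9.00
G1 X5.00 Y9.00
G1 X5.00 Y26.00
G1 X0.00 Y26.00
G1 X0.00 Y0.00
; layer 7
G0 Z15.75
G0 X0.00 Y0.00
G1 X26.00 Y0.00
G1 X26.00 Y9.00
G1 X5.00 Y9.00
G1 X5.00 Y26.00
G1 X0.00 Y26.00
G1 X0.00 Y0.00
; layer 8
G0 Z18.00
G0 X0.00 Y0.00
G1 X26.00 Y0.00
G1 X26.00 Y9.00
G1 X5.00 Y9.00
G1 X5.00 Y26.00
G1 X0.00 Y26.00
G1 X0.00 Y0.00
M2 ; end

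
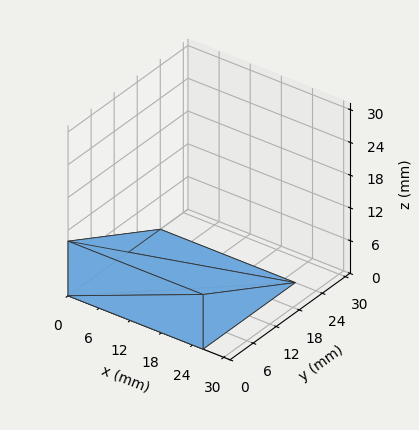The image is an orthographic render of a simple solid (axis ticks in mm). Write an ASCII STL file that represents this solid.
Reading the render: the shape is a wedge (ramp): 26 × 24 mm base, rising to 10 mm along the y=0 edge and sloping linearly to z=0 at y=24 (dimensions read to the nearest mm from the axis ticks). For the STL, each face is triangulated and given an outward normal.

solid part
  facet normal 0.0000 0.0000 -1.0000
    outer loop
      vertex 26.000 24.000 0.000
      vertex 26.000 0.000 0.000
      vertex 0.000 0.000 0.000
    endloop
  endfacet
  facet normal 0.0000 0.0000 -1.0000
    outer loop
      vertex 0.000 24.000 0.000
      vertex 26.000 24.000 0.000
      vertex 0.000 0.000 0.000
    endloop
  endfacet
  facet normal 0.0000 -1.0000 0.0000
    outer loop
      vertex 0.000 0.000 0.000
      vertex 26.000 0.000 0.000
      vertex 26.000 0.000 10.000
    endloop
  endfacet
  facet normal 0.0000 -1.0000 0.0000
    outer loop
      vertex 0.000 0.000 0.000
      vertex 26.000 0.000 10.000
      vertex 0.000 0.000 10.000
    endloop
  endfacet
  facet normal 0.0000 0.3846 0.9231
    outer loop
      vertex 0.000 0.000 10.000
      vertex 26.000 0.000 10.000
      vertex 26.000 24.000 0.000
    endloop
  endfacet
  facet normal 0.0000 0.3846 0.9231
    outer loop
      vertex 0.000 0.000 10.000
      vertex 26.000 24.000 0.000
      vertex 0.000 24.000 0.000
    endloop
  endfacet
  facet normal -1.0000 0.0000 0.0000
    outer loop
      vertex 0.000 0.000 10.000
      vertex 0.000 24.000 0.000
      vertex 0.000 0.000 0.000
    endloop
  endfacet
  facet normal 1.0000 0.0000 0.0000
    outer loop
      vertex 26.000 0.000 0.000
      vertex 26.000 24.000 0.000
      vertex 26.000 0.000 10.000
    endloop
  endfacet
endsolid part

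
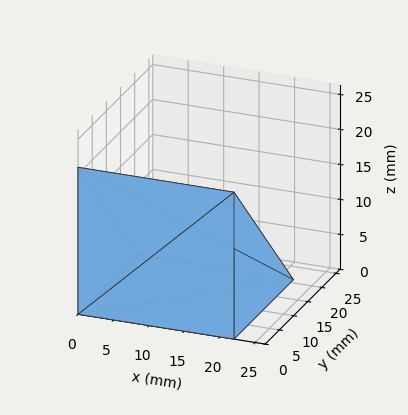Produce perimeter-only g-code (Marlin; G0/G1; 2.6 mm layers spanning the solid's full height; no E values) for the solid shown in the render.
Reading the render: the shape is a wedge (ramp): 22 × 21 mm base, rising to 21 mm along the y=0 edge and sloping linearly to z=0 at y=21 (dimensions read to the nearest mm from the axis ticks). For the g-code, the solid's height is divided into equal slices at the stated Δz and each level perimeter traced with G1 moves after a G0 lift.

; perimeter-only toolpath
G21 ; units = mm
G90 ; absolute positioning
G28 ; home
; layer 1
G0 Z2.6
G0 X0.0 Y0.0
G1 X22.0 Y0.0
G1 X22.0 Y18.4
G1 X0.0 Y18.4
G1 X0.0 Y0.0
; layer 2
G0 Z5.2
G0 X0.0 Y0.0
G1 X22.0 Y0.0
G1 X22.0 Y15.8
G1 X0.0 Y15.8
G1 X0.0 Y0.0
; layer 3
G0 Z7.9
G0 X0.0 Y0.0
G1 X22.0 Y0.0
G1 X22.0 Y13.1
G1 X0.0 Y13.1
G1 X0.0 Y0.0
; layer 4
G0 Z10.5
G0 X0.0 Y0.0
G1 X22.0 Y0.0
G1 X22.0 Y10.5
G1 X0.0 Y10.5
G1 X0.0 Y0.0
; layer 5
G0 Z13.1
G0 X0.0 Y0.0
G1 X22.0 Y0.0
G1 X22.0 Y7.9
G1 X0.0 Y7.9
G1 X0.0 Y0.0
; layer 6
G0 Z15.8
G0 X0.0 Y0.0
G1 X22.0 Y0.0
G1 X22.0 Y5.2
G1 X0.0 Y5.2
G1 X0.0 Y0.0
; layer 7
G0 Z18.4
G0 X0.0 Y0.0
G1 X22.0 Y0.0
G1 X22.0 Y2.6
G1 X0.0 Y2.6
G1 X0.0 Y0.0
M2 ; end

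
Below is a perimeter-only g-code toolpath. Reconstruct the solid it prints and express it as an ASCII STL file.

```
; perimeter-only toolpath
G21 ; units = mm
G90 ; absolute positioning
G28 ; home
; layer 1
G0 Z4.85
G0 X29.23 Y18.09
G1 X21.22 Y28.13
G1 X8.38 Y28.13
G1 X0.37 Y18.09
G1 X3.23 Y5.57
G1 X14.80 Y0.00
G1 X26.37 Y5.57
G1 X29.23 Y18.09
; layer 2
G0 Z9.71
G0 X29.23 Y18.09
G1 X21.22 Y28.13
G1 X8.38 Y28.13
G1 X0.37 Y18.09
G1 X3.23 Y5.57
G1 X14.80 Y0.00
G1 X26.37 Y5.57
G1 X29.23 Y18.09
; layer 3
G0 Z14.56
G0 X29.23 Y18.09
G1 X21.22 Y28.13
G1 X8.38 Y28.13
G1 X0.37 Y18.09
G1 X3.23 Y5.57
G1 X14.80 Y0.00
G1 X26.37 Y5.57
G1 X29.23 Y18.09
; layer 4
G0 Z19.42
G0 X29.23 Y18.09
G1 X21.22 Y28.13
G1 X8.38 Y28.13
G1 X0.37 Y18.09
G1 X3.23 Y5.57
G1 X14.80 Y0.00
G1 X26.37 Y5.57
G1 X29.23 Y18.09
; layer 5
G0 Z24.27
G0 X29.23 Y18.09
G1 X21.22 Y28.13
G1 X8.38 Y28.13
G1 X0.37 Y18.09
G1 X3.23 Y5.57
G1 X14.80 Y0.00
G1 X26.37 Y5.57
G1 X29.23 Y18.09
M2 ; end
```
solid part
  facet normal 0.0000 0.0000 -1.0000
    outer loop
      vertex 8.38 28.13 0.00
      vertex 21.22 28.13 0.00
      vertex 29.23 18.09 0.00
    endloop
  endfacet
  facet normal 0.0000 0.0000 -1.0000
    outer loop
      vertex 0.37 18.09 0.00
      vertex 8.38 28.13 0.00
      vertex 29.23 18.09 0.00
    endloop
  endfacet
  facet normal 0.0000 0.0000 -1.0000
    outer loop
      vertex 3.23 5.57 0.00
      vertex 0.37 18.09 0.00
      vertex 29.23 18.09 0.00
    endloop
  endfacet
  facet normal 0.0000 0.0000 -1.0000
    outer loop
      vertex 14.80 0.00 0.00
      vertex 3.23 5.57 0.00
      vertex 29.23 18.09 0.00
    endloop
  endfacet
  facet normal 0.0000 0.0000 -1.0000
    outer loop
      vertex 26.37 5.57 0.00
      vertex 14.80 0.00 0.00
      vertex 29.23 18.09 0.00
    endloop
  endfacet
  facet normal 0.0000 0.0000 1.0000
    outer loop
      vertex 29.23 18.09 24.27
      vertex 21.22 28.13 24.27
      vertex 8.38 28.13 24.27
    endloop
  endfacet
  facet normal 0.0000 0.0000 1.0000
    outer loop
      vertex 29.23 18.09 24.27
      vertex 8.38 28.13 24.27
      vertex 0.37 18.09 24.27
    endloop
  endfacet
  facet normal 0.0000 0.0000 1.0000
    outer loop
      vertex 29.23 18.09 24.27
      vertex 0.37 18.09 24.27
      vertex 3.23 5.57 24.27
    endloop
  endfacet
  facet normal 0.0000 0.0000 1.0000
    outer loop
      vertex 29.23 18.09 24.27
      vertex 3.23 5.57 24.27
      vertex 14.80 0.00 24.27
    endloop
  endfacet
  facet normal 0.0000 0.0000 1.0000
    outer loop
      vertex 29.23 18.09 24.27
      vertex 14.80 0.00 24.27
      vertex 26.37 5.57 24.27
    endloop
  endfacet
  facet normal 0.7817 0.6237 0.0000
    outer loop
      vertex 29.23 18.09 0.00
      vertex 21.22 28.13 0.00
      vertex 21.22 28.13 24.27
    endloop
  endfacet
  facet normal 0.7817 0.6237 0.0000
    outer loop
      vertex 29.23 18.09 0.00
      vertex 21.22 28.13 24.27
      vertex 29.23 18.09 24.27
    endloop
  endfacet
  facet normal 0.0000 1.0000 0.0000
    outer loop
      vertex 21.22 28.13 0.00
      vertex 8.38 28.13 0.00
      vertex 8.38 28.13 24.27
    endloop
  endfacet
  facet normal 0.0000 1.0000 0.0000
    outer loop
      vertex 21.22 28.13 0.00
      vertex 8.38 28.13 24.27
      vertex 21.22 28.13 24.27
    endloop
  endfacet
  facet normal -0.7817 0.6237 0.0000
    outer loop
      vertex 8.38 28.13 0.00
      vertex 0.37 18.09 0.00
      vertex 0.37 18.09 24.27
    endloop
  endfacet
  facet normal -0.7817 0.6237 0.0000
    outer loop
      vertex 8.38 28.13 0.00
      vertex 0.37 18.09 24.27
      vertex 8.38 28.13 24.27
    endloop
  endfacet
  facet normal -0.9749 -0.2227 0.0000
    outer loop
      vertex 0.37 18.09 0.00
      vertex 3.23 5.57 0.00
      vertex 3.23 5.57 24.27
    endloop
  endfacet
  facet normal -0.9749 -0.2227 0.0000
    outer loop
      vertex 0.37 18.09 0.00
      vertex 3.23 5.57 24.27
      vertex 0.37 18.09 24.27
    endloop
  endfacet
  facet normal -0.4338 -0.9010 0.0000
    outer loop
      vertex 3.23 5.57 0.00
      vertex 14.80 0.00 0.00
      vertex 14.80 0.00 24.27
    endloop
  endfacet
  facet normal -0.4338 -0.9010 0.0000
    outer loop
      vertex 3.23 5.57 0.00
      vertex 14.80 0.00 24.27
      vertex 3.23 5.57 24.27
    endloop
  endfacet
  facet normal 0.4338 -0.9010 0.0000
    outer loop
      vertex 14.80 0.00 0.00
      vertex 26.37 5.57 0.00
      vertex 26.37 5.57 24.27
    endloop
  endfacet
  facet normal 0.4338 -0.9010 0.0000
    outer loop
      vertex 14.80 0.00 0.00
      vertex 26.37 5.57 24.27
      vertex 14.80 0.00 24.27
    endloop
  endfacet
  facet normal 0.9749 -0.2227 0.0000
    outer loop
      vertex 26.37 5.57 0.00
      vertex 29.23 18.09 0.00
      vertex 29.23 18.09 24.27
    endloop
  endfacet
  facet normal 0.9749 -0.2227 0.0000
    outer loop
      vertex 26.37 5.57 0.00
      vertex 29.23 18.09 24.27
      vertex 26.37 5.57 24.27
    endloop
  endfacet
endsolid part

The G0 Z moves step by Δz≈4.85 mm. Every layer's G1 loop is the same polygon, so the solid is a straight extrusion of it from z=0 to z≈24.3. Closing with flat bottom and top caps and triangulating gives 24 facets — a regular 7-sided prism (a cylinder approximated with 7 flat sides), circumscribed radius ≈ 14.8 mm, height ≈ 24.3 mm.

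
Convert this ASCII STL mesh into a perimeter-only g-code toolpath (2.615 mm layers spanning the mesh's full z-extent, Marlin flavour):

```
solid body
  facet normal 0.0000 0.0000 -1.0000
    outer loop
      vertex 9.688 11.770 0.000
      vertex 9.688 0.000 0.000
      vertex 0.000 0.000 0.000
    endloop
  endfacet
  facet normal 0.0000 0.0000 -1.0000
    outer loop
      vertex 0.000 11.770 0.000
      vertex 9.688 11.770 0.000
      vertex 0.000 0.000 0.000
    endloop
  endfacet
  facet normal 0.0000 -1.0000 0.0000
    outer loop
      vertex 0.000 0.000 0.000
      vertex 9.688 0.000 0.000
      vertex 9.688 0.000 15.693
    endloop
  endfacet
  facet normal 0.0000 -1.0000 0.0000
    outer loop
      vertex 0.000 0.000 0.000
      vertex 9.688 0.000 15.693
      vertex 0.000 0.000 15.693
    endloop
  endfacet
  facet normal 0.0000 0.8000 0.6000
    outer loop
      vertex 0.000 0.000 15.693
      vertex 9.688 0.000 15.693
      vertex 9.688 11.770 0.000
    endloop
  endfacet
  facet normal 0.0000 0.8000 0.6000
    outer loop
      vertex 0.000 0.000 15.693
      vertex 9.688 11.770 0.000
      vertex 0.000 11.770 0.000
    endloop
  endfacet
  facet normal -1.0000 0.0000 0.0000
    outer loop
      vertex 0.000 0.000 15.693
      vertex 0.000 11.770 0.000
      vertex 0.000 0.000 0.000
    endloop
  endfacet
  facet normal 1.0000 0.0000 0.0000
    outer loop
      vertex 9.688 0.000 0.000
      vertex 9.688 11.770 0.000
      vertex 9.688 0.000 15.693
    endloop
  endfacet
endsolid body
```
; perimeter-only toolpath
G21 ; units = mm
G90 ; absolute positioning
G28 ; home
; layer 1
G0 Z2.615
G0 X0.000 Y0.000
G1 X9.688 Y0.000
G1 X9.688 Y9.808
G1 X0.000 Y9.808
G1 X0.000 Y0.000
; layer 2
G0 Z5.231
G0 X0.000 Y0.000
G1 X9.688 Y0.000
G1 X9.688 Y7.847
G1 X0.000 Y7.847
G1 X0.000 Y0.000
; layer 3
G0 Z7.846
G0 X0.000 Y0.000
G1 X9.688 Y0.000
G1 X9.688 Y5.885
G1 X0.000 Y5.885
G1 X0.000 Y0.000
; layer 4
G0 Z10.462
G0 X0.000 Y0.000
G1 X9.688 Y0.000
G1 X9.688 Y3.923
G1 X0.000 Y3.923
G1 X0.000 Y0.000
; layer 5
G0 Z13.078
G0 X0.000 Y0.000
G1 X9.688 Y0.000
G1 X9.688 Y1.962
G1 X0.000 Y1.962
G1 X0.000 Y0.000
M2 ; end

The solid is a wedge (ramp): 9.69 × 11.8 mm base, rising to 15.7 mm along the y=0 edge and sloping linearly to z=0 at y=11.8. Slicing at Δz = 2.615 mm — 6 equal slices spanning the solid's height, so layer i sits at z = i·h/6 — gives 5 non-empty perimeters. Each is a 4-segment closed polygon; G0 lifts to the layer z and rapids to the start vertex, then G1 traces the edges. The cross-section shrinks linearly with z (the slice at the apex is degenerate and omitted).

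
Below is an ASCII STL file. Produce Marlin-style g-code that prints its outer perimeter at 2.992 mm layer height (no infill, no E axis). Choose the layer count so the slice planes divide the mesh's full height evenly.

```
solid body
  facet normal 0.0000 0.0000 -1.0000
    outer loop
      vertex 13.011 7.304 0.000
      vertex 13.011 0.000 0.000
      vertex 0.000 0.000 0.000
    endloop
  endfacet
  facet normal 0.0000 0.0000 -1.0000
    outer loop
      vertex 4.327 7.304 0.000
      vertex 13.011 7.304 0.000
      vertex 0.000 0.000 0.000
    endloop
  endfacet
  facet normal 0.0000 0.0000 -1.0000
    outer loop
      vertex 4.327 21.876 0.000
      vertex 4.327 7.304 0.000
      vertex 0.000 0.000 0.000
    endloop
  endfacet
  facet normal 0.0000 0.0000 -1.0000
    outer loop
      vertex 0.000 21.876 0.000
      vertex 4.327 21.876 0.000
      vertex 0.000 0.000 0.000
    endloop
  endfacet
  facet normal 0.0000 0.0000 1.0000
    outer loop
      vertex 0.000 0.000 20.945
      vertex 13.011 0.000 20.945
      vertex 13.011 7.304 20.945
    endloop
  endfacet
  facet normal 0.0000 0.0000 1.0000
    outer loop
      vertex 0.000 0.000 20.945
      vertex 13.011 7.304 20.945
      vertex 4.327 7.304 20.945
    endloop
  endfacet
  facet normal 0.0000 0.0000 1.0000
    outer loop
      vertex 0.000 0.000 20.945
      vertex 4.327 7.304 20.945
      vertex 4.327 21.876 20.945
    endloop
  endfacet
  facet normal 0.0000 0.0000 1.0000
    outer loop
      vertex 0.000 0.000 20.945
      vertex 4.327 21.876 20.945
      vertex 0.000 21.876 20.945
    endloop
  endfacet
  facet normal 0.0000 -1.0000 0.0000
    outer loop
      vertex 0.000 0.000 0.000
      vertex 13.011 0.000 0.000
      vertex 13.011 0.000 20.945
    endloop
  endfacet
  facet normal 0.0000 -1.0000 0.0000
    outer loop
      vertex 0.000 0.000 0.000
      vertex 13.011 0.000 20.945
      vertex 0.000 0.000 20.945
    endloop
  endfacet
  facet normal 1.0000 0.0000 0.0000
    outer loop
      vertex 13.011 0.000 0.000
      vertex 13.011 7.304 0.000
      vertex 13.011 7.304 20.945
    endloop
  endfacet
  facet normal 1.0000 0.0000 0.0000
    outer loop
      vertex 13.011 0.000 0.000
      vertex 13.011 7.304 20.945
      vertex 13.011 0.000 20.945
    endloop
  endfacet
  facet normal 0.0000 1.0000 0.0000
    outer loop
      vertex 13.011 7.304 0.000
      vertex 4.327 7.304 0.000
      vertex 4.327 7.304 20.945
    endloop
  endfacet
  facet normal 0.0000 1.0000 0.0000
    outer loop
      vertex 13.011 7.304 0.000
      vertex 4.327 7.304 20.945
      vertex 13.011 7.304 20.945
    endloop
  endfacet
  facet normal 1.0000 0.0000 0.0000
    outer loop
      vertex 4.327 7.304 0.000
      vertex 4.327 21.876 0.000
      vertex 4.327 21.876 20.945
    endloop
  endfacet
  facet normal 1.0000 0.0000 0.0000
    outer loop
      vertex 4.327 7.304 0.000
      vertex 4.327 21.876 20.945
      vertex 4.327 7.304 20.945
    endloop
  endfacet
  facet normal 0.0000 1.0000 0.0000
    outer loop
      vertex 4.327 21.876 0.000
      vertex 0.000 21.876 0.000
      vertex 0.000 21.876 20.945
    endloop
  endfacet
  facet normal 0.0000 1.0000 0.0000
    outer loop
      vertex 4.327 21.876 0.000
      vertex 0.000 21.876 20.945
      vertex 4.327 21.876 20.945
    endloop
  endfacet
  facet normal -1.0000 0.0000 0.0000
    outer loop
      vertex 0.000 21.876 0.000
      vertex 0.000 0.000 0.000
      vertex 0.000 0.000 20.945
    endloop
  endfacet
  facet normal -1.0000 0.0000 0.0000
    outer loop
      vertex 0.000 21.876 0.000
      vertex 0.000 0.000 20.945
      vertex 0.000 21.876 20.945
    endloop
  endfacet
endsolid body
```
; perimeter-only toolpath
G21 ; units = mm
G90 ; absolute positioning
G28 ; home
; layer 1
G0 Z2.992
G0 X0.000 Y0.000
G1 X13.011 Y0.000
G1 X13.011 Y7.304
G1 X4.327 Y7.304
G1 X4.327 Y21.876
G1 X0.000 Y21.876
G1 X0.000 Y0.000
; layer 2
G0 Z5.984
G0 X0.000 Y0.000
G1 X13.011 Y0.000
G1 X13.011 Y7.304
G1 X4.327 Y7.304
G1 X4.327 Y21.876
G1 X0.000 Y21.876
G1 X0.000 Y0.000
; layer 3
G0 Z8.976
G0 X0.000 Y0.000
G1 X13.011 Y0.000
G1 X13.011 Y7.304
G1 X4.327 Y7.304
G1 X4.327 Y21.876
G1 X0.000 Y21.876
G1 X0.000 Y0.000
; layer 4
G0 Z11.969
G0 X0.000 Y0.000
G1 X13.011 Y0.000
G1 X13.011 Y7.304
G1 X4.327 Y7.304
G1 X4.327 Y21.876
G1 X0.000 Y21.876
G1 X0.000 Y0.000
; layer 5
G0 Z14.961
G0 X0.000 Y0.000
G1 X13.011 Y0.000
G1 X13.011 Y7.304
G1 X4.327 Y7.304
G1 X4.327 Y21.876
G1 X0.000 Y21.876
G1 X0.000 Y0.000
; layer 6
G0 Z17.953
G0 X0.000 Y0.000
G1 X13.011 Y0.000
G1 X13.011 Y7.304
G1 X4.327 Y7.304
G1 X4.327 Y21.876
G1 X0.000 Y21.876
G1 X0.000 Y0.000
; layer 7
G0 Z20.945
G0 X0.000 Y0.000
G1 X13.011 Y0.000
G1 X13.011 Y7.304
G1 X4.327 Y7.304
G1 X4.327 Y21.876
G1 X0.000 Y21.876
G1 X0.000 Y0.000
M2 ; end

The solid is an L-shaped prism: outer 13 × 21.9 mm, arm thicknesses ≈ 7.3 mm (horizontal) and 4.33 mm (vertical), extruded 20.9 mm in z. Slicing at Δz = 2.992 mm — 7 equal slices spanning the solid's height, so layer i sits at z = i·h/7 — gives 7 non-empty perimeters. Each is a 6-segment closed polygon; G0 lifts to the layer z and rapids to the start vertex, then G1 traces the edges.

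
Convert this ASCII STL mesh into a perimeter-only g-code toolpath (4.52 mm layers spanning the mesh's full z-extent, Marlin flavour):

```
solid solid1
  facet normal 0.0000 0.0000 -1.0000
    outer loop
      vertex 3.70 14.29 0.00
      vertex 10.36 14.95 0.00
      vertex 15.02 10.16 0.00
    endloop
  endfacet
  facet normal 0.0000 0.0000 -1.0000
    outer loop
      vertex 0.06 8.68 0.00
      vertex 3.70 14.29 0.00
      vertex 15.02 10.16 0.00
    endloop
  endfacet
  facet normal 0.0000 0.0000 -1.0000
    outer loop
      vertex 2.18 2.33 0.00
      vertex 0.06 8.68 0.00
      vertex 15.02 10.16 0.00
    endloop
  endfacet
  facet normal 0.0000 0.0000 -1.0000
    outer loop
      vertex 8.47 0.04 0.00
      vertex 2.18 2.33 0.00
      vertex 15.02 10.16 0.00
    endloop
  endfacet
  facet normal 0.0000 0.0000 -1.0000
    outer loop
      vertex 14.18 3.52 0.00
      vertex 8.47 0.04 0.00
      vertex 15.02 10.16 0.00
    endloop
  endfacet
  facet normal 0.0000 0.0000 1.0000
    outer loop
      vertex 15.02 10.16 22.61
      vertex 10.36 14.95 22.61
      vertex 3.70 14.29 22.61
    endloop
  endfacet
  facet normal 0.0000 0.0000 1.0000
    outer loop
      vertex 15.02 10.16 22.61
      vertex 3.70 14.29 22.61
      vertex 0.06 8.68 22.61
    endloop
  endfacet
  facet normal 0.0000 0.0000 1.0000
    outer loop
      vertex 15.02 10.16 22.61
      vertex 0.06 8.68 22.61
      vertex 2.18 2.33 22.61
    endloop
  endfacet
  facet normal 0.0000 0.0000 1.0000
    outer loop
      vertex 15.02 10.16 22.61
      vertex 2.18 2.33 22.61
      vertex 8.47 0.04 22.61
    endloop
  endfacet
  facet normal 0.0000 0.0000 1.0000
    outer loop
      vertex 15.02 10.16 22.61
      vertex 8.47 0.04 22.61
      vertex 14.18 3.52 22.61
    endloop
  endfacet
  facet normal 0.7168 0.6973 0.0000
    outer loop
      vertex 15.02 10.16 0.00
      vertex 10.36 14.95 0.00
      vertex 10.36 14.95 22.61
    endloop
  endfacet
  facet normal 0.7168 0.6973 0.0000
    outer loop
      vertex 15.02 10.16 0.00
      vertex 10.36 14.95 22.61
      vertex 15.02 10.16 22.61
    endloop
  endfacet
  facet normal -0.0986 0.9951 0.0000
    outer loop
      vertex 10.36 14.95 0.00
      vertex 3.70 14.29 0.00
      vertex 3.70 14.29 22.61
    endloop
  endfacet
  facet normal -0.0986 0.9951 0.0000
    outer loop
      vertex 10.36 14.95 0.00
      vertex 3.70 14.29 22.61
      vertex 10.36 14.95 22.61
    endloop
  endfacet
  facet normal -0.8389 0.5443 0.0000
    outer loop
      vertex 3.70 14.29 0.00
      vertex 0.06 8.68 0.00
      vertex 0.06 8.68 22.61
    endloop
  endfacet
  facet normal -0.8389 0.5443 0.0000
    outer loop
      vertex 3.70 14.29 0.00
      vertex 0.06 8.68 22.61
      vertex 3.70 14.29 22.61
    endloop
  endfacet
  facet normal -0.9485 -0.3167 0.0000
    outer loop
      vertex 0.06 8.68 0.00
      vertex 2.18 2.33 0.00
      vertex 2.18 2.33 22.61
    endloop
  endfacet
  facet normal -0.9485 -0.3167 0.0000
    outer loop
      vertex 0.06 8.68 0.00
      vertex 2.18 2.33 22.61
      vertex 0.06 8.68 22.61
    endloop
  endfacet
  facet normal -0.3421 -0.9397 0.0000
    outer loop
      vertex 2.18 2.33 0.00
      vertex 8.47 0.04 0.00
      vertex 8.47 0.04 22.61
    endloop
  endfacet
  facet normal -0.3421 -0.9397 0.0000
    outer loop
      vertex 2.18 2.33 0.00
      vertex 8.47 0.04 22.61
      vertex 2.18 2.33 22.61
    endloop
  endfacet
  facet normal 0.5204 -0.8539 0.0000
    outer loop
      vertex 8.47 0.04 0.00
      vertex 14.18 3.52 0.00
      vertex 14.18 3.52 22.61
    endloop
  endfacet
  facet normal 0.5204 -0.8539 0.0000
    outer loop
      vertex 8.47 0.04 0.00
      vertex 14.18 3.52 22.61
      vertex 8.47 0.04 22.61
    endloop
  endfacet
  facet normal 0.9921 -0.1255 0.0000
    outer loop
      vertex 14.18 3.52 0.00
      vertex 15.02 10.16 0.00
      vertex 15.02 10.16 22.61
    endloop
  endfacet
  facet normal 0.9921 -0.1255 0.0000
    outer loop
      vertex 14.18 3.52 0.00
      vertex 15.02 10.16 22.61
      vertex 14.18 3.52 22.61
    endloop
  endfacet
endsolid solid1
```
; perimeter-only toolpath
G21 ; units = mm
G90 ; absolute positioning
G28 ; home
; layer 1
G0 Z4.52
G0 X15.02 Y10.16
G1 X10.36 Y14.95
G1 X3.70 Y14.29
G1 X0.06 Y8.68
G1 X2.18 Y2.33
G1 X8.47 Y0.04
G1 X14.18 Y3.52
G1 X15.02 Y10.16
; layer 2
G0 Z9.04
G0 X15.02 Y10.16
G1 X10.36 Y14.95
G1 X3.70 Y14.29
G1 X0.06 Y8.68
G1 X2.18 Y2.33
G1 X8.47 Y0.04
G1 X14.18 Y3.52
G1 X15.02 Y10.16
; layer 3
G0 Z13.57
G0 X15.02 Y10.16
G1 X10.36 Y14.95
G1 X3.70 Y14.29
G1 X0.06 Y8.68
G1 X2.18 Y2.33
G1 X8.47 Y0.04
G1 X14.18 Y3.52
G1 X15.02 Y10.16
; layer 4
G0 Z18.09
G0 X15.02 Y10.16
G1 X10.36 Y14.95
G1 X3.70 Y14.29
G1 X0.06 Y8.68
G1 X2.18 Y2.33
G1 X8.47 Y0.04
G1 X14.18 Y3.52
G1 X15.02 Y10.16
; layer 5
G0 Z22.61
G0 X15.02 Y10.16
G1 X10.36 Y14.95
G1 X3.70 Y14.29
G1 X0.06 Y8.68
G1 X2.18 Y2.33
G1 X8.47 Y0.04
G1 X14.18 Y3.52
G1 X15.02 Y10.16
M2 ; end

The solid is a regular 7-sided prism (a cylinder approximated with 7 flat sides), circumscribed radius ≈ 7.71 mm, height ≈ 22.6 mm. Slicing at Δz = 4.52 mm — 5 equal slices spanning the solid's height, so layer i sits at z = i·h/5 — gives 5 non-empty perimeters. Each is a 7-segment closed polygon; G0 lifts to the layer z and rapids to the start vertex, then G1 traces the edges.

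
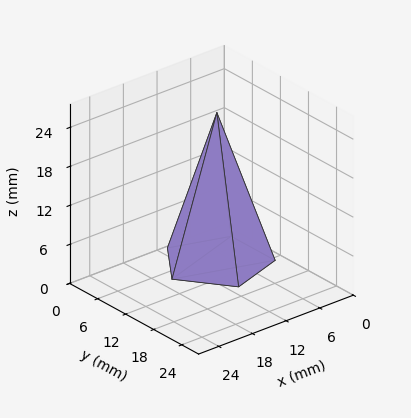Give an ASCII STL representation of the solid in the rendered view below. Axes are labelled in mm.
Reading the render: the shape is a regular 5-sided pyramid, base circumscribed radius ≈ 8 mm, apex at z ≈ 23 mm (dimensions read to the nearest mm from the axis ticks). For the STL, each face is triangulated and given an outward normal.

solid part
  facet normal 0.0000 0.0000 -1.0000
    outer loop
      vertex 1.53 12.70 0.00
      vertex 10.47 15.61 0.00
      vertex 16.00 8.00 0.00
    endloop
  endfacet
  facet normal 0.0000 0.0000 -1.0000
    outer loop
      vertex 1.53 3.30 0.00
      vertex 1.53 12.70 0.00
      vertex 16.00 8.00 0.00
    endloop
  endfacet
  facet normal 0.0000 0.0000 -1.0000
    outer loop
      vertex 10.47 0.39 0.00
      vertex 1.53 3.30 0.00
      vertex 16.00 8.00 0.00
    endloop
  endfacet
  facet normal 0.7787 0.5659 0.2709
    outer loop
      vertex 16.00 8.00 0.00
      vertex 10.47 15.61 0.00
      vertex 8.00 8.00 23.00
    endloop
  endfacet
  facet normal -0.2979 0.9153 0.2709
    outer loop
      vertex 10.47 15.61 0.00
      vertex 1.53 12.70 0.00
      vertex 8.00 8.00 23.00
    endloop
  endfacet
  facet normal -0.9626 0.0000 0.2708
    outer loop
      vertex 1.53 12.70 0.00
      vertex 1.53 3.30 0.00
      vertex 8.00 8.00 23.00
    endloop
  endfacet
  facet normal -0.2979 -0.9153 0.2709
    outer loop
      vertex 1.53 3.30 0.00
      vertex 10.47 0.39 0.00
      vertex 8.00 8.00 23.00
    endloop
  endfacet
  facet normal 0.7787 -0.5659 0.2709
    outer loop
      vertex 10.47 0.39 0.00
      vertex 16.00 8.00 0.00
      vertex 8.00 8.00 23.00
    endloop
  endfacet
endsolid part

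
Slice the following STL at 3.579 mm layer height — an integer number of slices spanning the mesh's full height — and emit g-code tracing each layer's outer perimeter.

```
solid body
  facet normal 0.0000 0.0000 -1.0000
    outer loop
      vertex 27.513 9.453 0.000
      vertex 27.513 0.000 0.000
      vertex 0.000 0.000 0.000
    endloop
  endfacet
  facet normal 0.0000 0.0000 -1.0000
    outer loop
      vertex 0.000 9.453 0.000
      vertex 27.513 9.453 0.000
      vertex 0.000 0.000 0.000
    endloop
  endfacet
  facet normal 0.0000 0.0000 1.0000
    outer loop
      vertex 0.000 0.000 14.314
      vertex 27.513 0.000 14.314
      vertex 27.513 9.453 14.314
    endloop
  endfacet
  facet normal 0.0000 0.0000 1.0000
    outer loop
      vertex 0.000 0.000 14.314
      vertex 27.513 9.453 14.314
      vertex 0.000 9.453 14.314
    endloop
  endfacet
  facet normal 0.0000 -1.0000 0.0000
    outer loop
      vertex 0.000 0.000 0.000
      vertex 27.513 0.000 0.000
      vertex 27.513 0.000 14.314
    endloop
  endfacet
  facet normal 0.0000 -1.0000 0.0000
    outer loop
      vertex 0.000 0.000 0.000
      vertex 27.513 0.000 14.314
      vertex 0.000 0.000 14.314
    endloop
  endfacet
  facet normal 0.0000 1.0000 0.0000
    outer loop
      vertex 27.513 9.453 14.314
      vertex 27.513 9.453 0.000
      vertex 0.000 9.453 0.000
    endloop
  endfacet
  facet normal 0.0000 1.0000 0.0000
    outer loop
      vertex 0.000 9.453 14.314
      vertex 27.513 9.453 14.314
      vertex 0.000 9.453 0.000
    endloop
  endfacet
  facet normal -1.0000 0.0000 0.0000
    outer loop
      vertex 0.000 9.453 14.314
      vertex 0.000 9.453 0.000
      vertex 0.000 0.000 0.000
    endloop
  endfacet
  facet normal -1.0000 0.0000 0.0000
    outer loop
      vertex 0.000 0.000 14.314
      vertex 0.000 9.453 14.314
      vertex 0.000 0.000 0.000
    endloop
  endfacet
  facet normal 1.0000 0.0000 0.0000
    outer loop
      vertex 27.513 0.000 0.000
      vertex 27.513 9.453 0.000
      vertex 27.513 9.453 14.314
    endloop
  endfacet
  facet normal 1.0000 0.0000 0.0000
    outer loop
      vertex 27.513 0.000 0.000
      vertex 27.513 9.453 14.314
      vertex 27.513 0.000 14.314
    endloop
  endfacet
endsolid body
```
; perimeter-only toolpath
G21 ; units = mm
G90 ; absolute positioning
G28 ; home
; layer 1
G0 Z3.579
G0 X0.000 Y0.000
G1 X27.513 Y0.000
G1 X27.513 Y9.453
G1 X0.000 Y9.453
G1 X0.000 Y0.000
; layer 2
G0 Z7.157
G0 X0.000 Y0.000
G1 X27.513 Y0.000
G1 X27.513 Y9.453
G1 X0.000 Y9.453
G1 X0.000 Y0.000
; layer 3
G0 Z10.736
G0 X0.000 Y0.000
G1 X27.513 Y0.000
G1 X27.513 Y9.453
G1 X0.000 Y9.453
G1 X0.000 Y0.000
; layer 4
G0 Z14.314
G0 X0.000 Y0.000
G1 X27.513 Y0.000
G1 X27.513 Y9.453
G1 X0.000 Y9.453
G1 X0.000 Y0.000
M2 ; end

The solid is a rectangular box, roughly 27.5 × 9.45 mm footprint and 14.3 mm tall. Slicing at Δz = 3.579 mm — 4 equal slices spanning the solid's height, so layer i sits at z = i·h/4 — gives 4 non-empty perimeters. Each is a 4-segment closed polygon; G0 lifts to the layer z and rapids to the start vertex, then G1 traces the edges.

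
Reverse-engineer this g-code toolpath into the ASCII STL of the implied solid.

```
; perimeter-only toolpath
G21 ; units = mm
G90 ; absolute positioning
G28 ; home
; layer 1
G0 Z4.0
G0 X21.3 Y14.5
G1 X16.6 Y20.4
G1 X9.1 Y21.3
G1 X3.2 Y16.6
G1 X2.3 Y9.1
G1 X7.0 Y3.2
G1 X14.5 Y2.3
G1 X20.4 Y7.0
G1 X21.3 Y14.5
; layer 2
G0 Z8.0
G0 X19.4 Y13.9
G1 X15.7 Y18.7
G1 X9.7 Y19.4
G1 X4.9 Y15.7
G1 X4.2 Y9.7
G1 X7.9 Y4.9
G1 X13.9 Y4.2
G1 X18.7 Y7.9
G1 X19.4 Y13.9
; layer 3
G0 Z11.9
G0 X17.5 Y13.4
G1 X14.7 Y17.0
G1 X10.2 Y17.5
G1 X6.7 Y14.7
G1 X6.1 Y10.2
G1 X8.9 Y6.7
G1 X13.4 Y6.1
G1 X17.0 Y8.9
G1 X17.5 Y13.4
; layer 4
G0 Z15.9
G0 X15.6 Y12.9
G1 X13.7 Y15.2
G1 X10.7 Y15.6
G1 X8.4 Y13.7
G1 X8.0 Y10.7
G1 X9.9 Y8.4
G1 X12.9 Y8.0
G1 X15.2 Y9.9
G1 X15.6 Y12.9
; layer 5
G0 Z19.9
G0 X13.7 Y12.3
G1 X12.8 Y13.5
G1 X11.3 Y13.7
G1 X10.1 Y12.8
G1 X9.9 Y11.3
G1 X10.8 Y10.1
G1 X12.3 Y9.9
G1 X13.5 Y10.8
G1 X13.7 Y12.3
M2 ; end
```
solid part
  facet normal 0.0000 0.0000 -1.0000
    outer loop
      vertex 8.6 23.2 0.0
      vertex 17.6 22.1 0.0
      vertex 23.2 15.0 0.0
    endloop
  endfacet
  facet normal 0.0000 0.0000 -1.0000
    outer loop
      vertex 1.5 17.6 0.0
      vertex 8.6 23.2 0.0
      vertex 23.2 15.0 0.0
    endloop
  endfacet
  facet normal 0.0000 0.0000 -1.0000
    outer loop
      vertex 0.4 8.6 0.0
      vertex 1.5 17.6 0.0
      vertex 23.2 15.0 0.0
    endloop
  endfacet
  facet normal 0.0000 0.0000 -1.0000
    outer loop
      vertex 6.0 1.5 0.0
      vertex 0.4 8.6 0.0
      vertex 23.2 15.0 0.0
    endloop
  endfacet
  facet normal 0.0000 0.0000 -1.0000
    outer loop
      vertex 15.0 0.4 0.0
      vertex 6.0 1.5 0.0
      vertex 23.2 15.0 0.0
    endloop
  endfacet
  facet normal 0.0000 0.0000 -1.0000
    outer loop
      vertex 22.1 6.0 0.0
      vertex 15.0 0.4 0.0
      vertex 23.2 15.0 0.0
    endloop
  endfacet
  facet normal 0.7140 0.5632 0.4160
    outer loop
      vertex 23.2 15.0 0.0
      vertex 17.6 22.1 0.0
      vertex 11.8 11.8 23.9
    endloop
  endfacet
  facet normal 0.1103 0.9027 0.4158
    outer loop
      vertex 17.6 22.1 0.0
      vertex 8.6 23.2 0.0
      vertex 11.8 11.8 23.9
    endloop
  endfacet
  facet normal -0.5632 0.7140 0.4160
    outer loop
      vertex 8.6 23.2 0.0
      vertex 1.5 17.6 0.0
      vertex 11.8 11.8 23.9
    endloop
  endfacet
  facet normal -0.9027 0.1103 0.4158
    outer loop
      vertex 1.5 17.6 0.0
      vertex 0.4 8.6 0.0
      vertex 11.8 11.8 23.9
    endloop
  endfacet
  facet normal -0.7140 -0.5632 0.4160
    outer loop
      vertex 0.4 8.6 0.0
      vertex 6.0 1.5 0.0
      vertex 11.8 11.8 23.9
    endloop
  endfacet
  facet normal -0.1103 -0.9027 0.4158
    outer loop
      vertex 6.0 1.5 0.0
      vertex 15.0 0.4 0.0
      vertex 11.8 11.8 23.9
    endloop
  endfacet
  facet normal 0.5632 -0.7140 0.4160
    outer loop
      vertex 15.0 0.4 0.0
      vertex 22.1 6.0 0.0
      vertex 11.8 11.8 23.9
    endloop
  endfacet
  facet normal 0.9027 -0.1103 0.4158
    outer loop
      vertex 22.1 6.0 0.0
      vertex 23.2 15.0 0.0
      vertex 11.8 11.8 23.9
    endloop
  endfacet
endsolid part

The G0 Z moves step by Δz≈4.0 mm. The G1 loops shrink linearly with z, so the solid tapers from its base footprint up to z≈23.9. Closing with a flat bottom cap and the tapered top and triangulating gives 14 facets — a regular 8-sided pyramid, base circumscribed radius ≈ 11.8 mm, apex at z ≈ 23.9 mm.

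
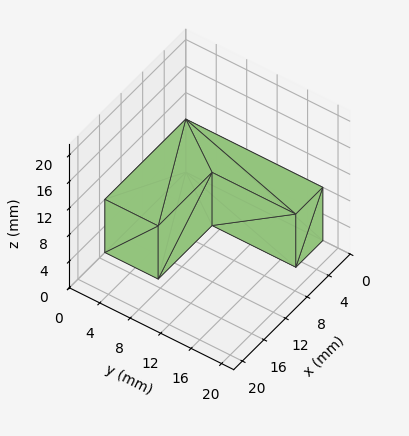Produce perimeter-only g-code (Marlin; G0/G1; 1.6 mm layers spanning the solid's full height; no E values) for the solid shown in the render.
Reading the render: the shape is an L-shaped prism: outer 15 × 18 mm, arm thicknesses ≈ 7 mm (horizontal) and 5 mm (vertical), extruded 8 mm in z (dimensions read to the nearest mm from the axis ticks). For the g-code, the solid's height is divided into equal slices at the stated Δz and each level perimeter traced with G1 moves after a G0 lift.

; perimeter-only toolpath
G21 ; units = mm
G90 ; absolute positioning
G28 ; home
; layer 1
G0 Z1.6
G0 X0.0 Y0.0
G1 X15.0 Y0.0
G1 X15.0 Y7.0
G1 X5.0 Y7.0
G1 X5.0 Y18.0
G1 X0.0 Y18.0
G1 X0.0 Y0.0
; layer 2
G0 Z3.2
G0 X0.0 Y0.0
G1 X15.0 Y0.0
G1 X15.0 Y7.0
G1 X5.0 Y7.0
G1 X5.0 Y18.0
G1 X0.0 Y18.0
G1 X0.0 Y0.0
; layer 3
G0 Z4.8
G0 X0.0 Y0.0
G1 X15.0 Y0.0
G1 X15.0 Y7.0
G1 X5.0 Y7.0
G1 X5.0 Y18.0
G1 X0.0 Y18.0
G1 X0.0 Y0.0
; layer 4
G0 Z6.4
G0 X0.0 Y0.0
G1 X15.0 Y0.0
G1 X15.0 Y7.0
G1 X5.0 Y7.0
G1 X5.0 Y18.0
G1 X0.0 Y18.0
G1 X0.0 Y0.0
; layer 5
G0 Z8.0
G0 X0.0 Y0.0
G1 X15.0 Y0.0
G1 X15.0 Y7.0
G1 X5.0 Y7.0
G1 X5.0 Y18.0
G1 X0.0 Y18.0
G1 X0.0 Y0.0
M2 ; end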